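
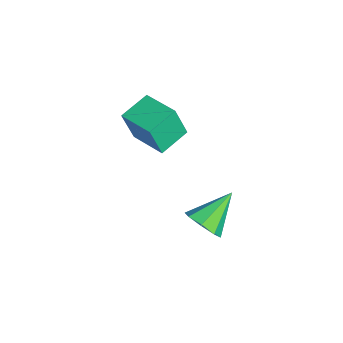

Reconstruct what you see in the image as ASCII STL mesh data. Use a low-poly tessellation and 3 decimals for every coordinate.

solid 
facet normal 0.529 -0.636 -0.561
outer loop
vertex 2.851 2.723 -0.96
vertex 1.981 2.253 -1.247
vertex 2.539 3.038 -1.611
endloop
endfacet
facet normal 0.474 0.860 0.189
outer loop
vertex 2.851 2.723 -0.96
vertex 2.539 3.038 -1.611
vertex 0.839 3.627 -0.033
endloop
endfacet
facet normal 0.529 -0.636 -0.562
outer loop
vertex 2.539 3.038 -1.611
vertex 1.981 2.253 -1.247
vertex 1.899 2.893 -2.049
endloop
endfacet
facet normal 0.016 0.942 -0.335
outer loop
vertex 2.539 3.038 -1.611
vertex 1.899 2.893 -2.049
vertex 0.839 3.627 -0.033
endloop
endfacet
facet normal 0.529 -0.636 -0.562
outer loop
vertex 1.899 2.893 -2.049
vertex 1.981 2.253 -1.247
vertex 1.308 2.373 -2.017
endloop
endfacet
facet normal -0.576 0.622 -0.530
outer loop
vertex 1.899 2.893 -2.049
vertex 1.308 2.373 -2.017
vertex 0.839 3.627 -0.033
endloop
endfacet
facet normal 0.528 -0.637 -0.561
outer loop
vertex 1.308 2.373 -2.017
vertex 1.981 2.253 -1.247
vertex 1.11 1.783 -1.533
endloop
endfacet
facet normal -0.955 0.089 -0.282
outer loop
vertex 1.308 2.373 -2.017
vertex 1.11 1.783 -1.533
vertex 0.839 3.627 -0.033
endloop
endfacet
facet normal 0.528 -0.636 -0.563
outer loop
vertex 1.11 1.783 -1.533
vertex 1.981 2.253 -1.247
vertex 1.423 1.467 -0.882
endloop
endfacet
facet normal -0.900 -0.347 0.264
outer loop
vertex 1.11 1.783 -1.533
vertex 1.423 1.467 -0.882
vertex 0.839 3.627 -0.033
endloop
endfacet
facet normal 0.529 -0.636 -0.561
outer loop
vertex 1.423 1.467 -0.882
vertex 1.981 2.253 -1.247
vertex 2.062 1.612 -0.444
endloop
endfacet
facet normal -0.442 -0.429 0.787
outer loop
vertex 1.423 1.467 -0.882
vertex 2.062 1.612 -0.444
vertex 0.839 3.627 -0.033
endloop
endfacet
facet normal 0.528 -0.637 -0.562
outer loop
vertex 2.062 1.612 -0.444
vertex 1.981 2.253 -1.247
vertex 2.654 2.132 -0.477
endloop
endfacet
facet normal 0.151 -0.109 0.983
outer loop
vertex 2.062 1.612 -0.444
vertex 2.654 2.132 -0.477
vertex 0.839 3.627 -0.033
endloop
endfacet
facet normal 0.529 -0.636 -0.562
outer loop
vertex 2.654 2.132 -0.477
vertex 1.981 2.253 -1.247
vertex 2.851 2.723 -0.96
endloop
endfacet
facet normal 0.529 0.424 0.735
outer loop
vertex 2.654 2.132 -0.477
vertex 2.851 2.723 -0.96
vertex 0.839 3.627 -0.033
endloop
endfacet
facet normal -0.760 -0.634 -0.146
outer loop
vertex -3.64 -1.306 1.336
vertex -4.74 -0.091 1.786
vertex -3.762 -0.735 -0.504
endloop
endfacet
facet normal 0.647 -0.715 -0.265
outer loop
vertex -2.22 0.551 -0.206
vertex -3.64 -1.306 1.336
vertex -3.762 -0.735 -0.504
endloop
endfacet
facet normal -0.760 -0.634 -0.146
outer loop
vertex -3.762 -0.735 -0.504
vertex -4.74 -0.091 1.786
vertex -4.862 0.48 -0.053
endloop
endfacet
facet normal -0.063 0.297 -0.953
outer loop
vertex -4.862 0.48 -0.053
vertex -2.22 0.551 -0.206
vertex -3.762 -0.735 -0.504
endloop
endfacet
facet normal 0.063 -0.296 0.953
outer loop
vertex -3.64 -1.306 1.336
vertex -3.198 1.195 2.084
vertex -4.74 -0.091 1.786
endloop
endfacet
facet normal 0.647 -0.715 -0.265
outer loop
vertex -2.098 -0.02 1.633
vertex -3.64 -1.306 1.336
vertex -2.22 0.551 -0.206
endloop
endfacet
facet normal 0.064 -0.296 0.953
outer loop
vertex -2.098 -0.02 1.633
vertex -3.198 1.195 2.084
vertex -3.64 -1.306 1.336
endloop
endfacet
facet normal -0.647 0.715 0.265
outer loop
vertex -4.74 -0.091 1.786
vertex -3.198 1.195 2.084
vertex -4.862 0.48 -0.053
endloop
endfacet
facet normal -0.063 0.296 -0.953
outer loop
vertex -3.32 1.766 0.244
vertex -2.22 0.551 -0.206
vertex -4.862 0.48 -0.053
endloop
endfacet
facet normal -0.647 0.715 0.265
outer loop
vertex -4.862 0.48 -0.053
vertex -3.198 1.195 2.084
vertex -3.32 1.766 0.244
endloop
endfacet
facet normal 0.760 0.634 0.146
outer loop
vertex -3.32 1.766 0.244
vertex -2.098 -0.02 1.633
vertex -2.22 0.551 -0.206
endloop
endfacet
facet normal 0.760 0.634 0.146
outer loop
vertex -3.198 1.195 2.084
vertex -2.098 -0.02 1.633
vertex -3.32 1.766 0.244
endloop
endfacet

endsolid


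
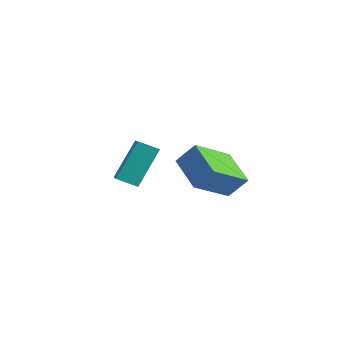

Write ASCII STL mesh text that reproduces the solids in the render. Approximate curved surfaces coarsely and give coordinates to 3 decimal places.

solid 
facet normal -0.774 0.495 -0.396
outer loop
vertex -1.935 -0.728 4.255
vertex -1.366 -0.145 3.872
vertex -1.847 -1.84 2.692
endloop
endfacet
facet normal -0.632 -0.648 0.425
outer loop
vertex -1.074 -2.335 3.088
vertex -1.935 -0.728 4.255
vertex -1.847 -1.84 2.692
endloop
endfacet
facet normal -0.774 0.495 -0.395
outer loop
vertex -1.847 -1.84 2.692
vertex -1.366 -0.145 3.872
vertex -1.279 -1.258 2.309
endloop
endfacet
facet normal 0.045 -0.580 -0.814
outer loop
vertex -1.279 -1.258 2.309
vertex -1.074 -2.335 3.088
vertex -1.847 -1.84 2.692
endloop
endfacet
facet normal -0.046 0.579 0.814
outer loop
vertex -1.935 -0.728 4.255
vertex -0.593 -0.64 4.268
vertex -1.366 -0.145 3.872
endloop
endfacet
facet normal -0.631 -0.648 0.426
outer loop
vertex -1.161 -1.222 4.651
vertex -1.935 -0.728 4.255
vertex -1.074 -2.335 3.088
endloop
endfacet
facet normal -0.046 0.580 0.813
outer loop
vertex -1.161 -1.222 4.651
vertex -0.593 -0.64 4.268
vertex -1.935 -0.728 4.255
endloop
endfacet
facet normal 0.632 0.647 -0.426
outer loop
vertex -1.366 -0.145 3.872
vertex -0.593 -0.64 4.268
vertex -1.279 -1.258 2.309
endloop
endfacet
facet normal 0.046 -0.580 -0.814
outer loop
vertex -0.505 -1.752 2.705
vertex -1.074 -2.335 3.088
vertex -1.279 -1.258 2.309
endloop
endfacet
facet normal 0.631 0.648 -0.426
outer loop
vertex -1.279 -1.258 2.309
vertex -0.593 -0.64 4.268
vertex -0.505 -1.752 2.705
endloop
endfacet
facet normal 0.774 -0.495 0.396
outer loop
vertex -0.505 -1.752 2.705
vertex -1.161 -1.222 4.651
vertex -1.074 -2.335 3.088
endloop
endfacet
facet normal 0.774 -0.495 0.396
outer loop
vertex -0.593 -0.64 4.268
vertex -1.161 -1.222 4.651
vertex -0.505 -1.752 2.705
endloop
endfacet
facet normal -0.452 -0.461 -0.763
outer loop
vertex -2.519 1.735 2.142
vertex -2.503 3.511 1.059
vertex -0.932 1.305 1.461
endloop
endfacet
facet normal -0.008 -0.854 0.521
outer loop
vertex -0.397 1.849 2.361
vertex -2.519 1.735 2.142
vertex -0.932 1.305 1.461
endloop
endfacet
facet normal -0.453 -0.462 -0.763
outer loop
vertex -0.932 1.305 1.461
vertex -2.503 3.511 1.059
vertex -0.915 3.08 0.377
endloop
endfacet
facet normal 0.891 -0.243 -0.383
outer loop
vertex -0.915 3.08 0.377
vertex -0.397 1.849 2.361
vertex -0.932 1.305 1.461
endloop
endfacet
facet normal -0.891 0.242 0.384
outer loop
vertex -2.519 1.735 2.142
vertex -1.968 4.055 1.959
vertex -2.503 3.511 1.059
endloop
endfacet
facet normal -0.008 -0.854 0.521
outer loop
vertex -1.985 2.28 3.043
vertex -2.519 1.735 2.142
vertex -0.397 1.849 2.361
endloop
endfacet
facet normal -0.892 0.242 0.382
outer loop
vertex -1.985 2.28 3.043
vertex -1.968 4.055 1.959
vertex -2.519 1.735 2.142
endloop
endfacet
facet normal 0.008 0.854 -0.521
outer loop
vertex -2.503 3.511 1.059
vertex -1.968 4.055 1.959
vertex -0.915 3.08 0.377
endloop
endfacet
facet normal 0.892 -0.241 -0.383
outer loop
vertex -0.381 3.625 1.278
vertex -0.397 1.849 2.361
vertex -0.915 3.08 0.377
endloop
endfacet
facet normal 0.008 0.854 -0.521
outer loop
vertex -0.915 3.08 0.377
vertex -1.968 4.055 1.959
vertex -0.381 3.625 1.278
endloop
endfacet
facet normal 0.453 0.461 0.763
outer loop
vertex -0.381 3.625 1.278
vertex -1.985 2.28 3.043
vertex -0.397 1.849 2.361
endloop
endfacet
facet normal 0.452 0.462 0.763
outer loop
vertex -1.968 4.055 1.959
vertex -1.985 2.28 3.043
vertex -0.381 3.625 1.278
endloop
endfacet

endsolid


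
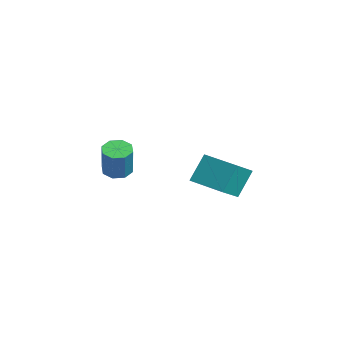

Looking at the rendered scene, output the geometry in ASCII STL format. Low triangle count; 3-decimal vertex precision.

solid 
facet normal -0.415 0.113 -0.903
outer loop
vertex 0.857 -3.641 -1.566
vertex 0.357 -3.289 -1.292
vertex 0.957 -3.138 -1.549
endloop
endfacet
facet normal 0.888 -0.162 -0.429
outer loop
vertex 0.857 -3.641 -1.566
vertex 0.957 -3.138 -1.549
vertex 1.522 -3.822 -0.122
endloop
endfacet
facet normal 0.888 -0.162 -0.430
outer loop
vertex 1.522 -3.822 -0.122
vertex 0.957 -3.138 -1.549
vertex 1.622 -3.32 -0.105
endloop
endfacet
facet normal 0.416 -0.113 0.902
outer loop
vertex 1.522 -3.822 -0.122
vertex 1.622 -3.32 -0.105
vertex 1.023 -3.471 0.152
endloop
endfacet
facet normal -0.415 0.114 -0.902
outer loop
vertex 0.957 -3.138 -1.549
vertex 0.357 -3.289 -1.292
vertex 0.706 -2.724 -1.381
endloop
endfacet
facet normal 0.766 0.578 -0.280
outer loop
vertex 0.957 -3.138 -1.549
vertex 0.706 -2.724 -1.381
vertex 1.622 -3.32 -0.105
endloop
endfacet
facet normal 0.767 0.577 -0.281
outer loop
vertex 1.622 -3.32 -0.105
vertex 0.706 -2.724 -1.381
vertex 1.371 -2.905 0.062
endloop
endfacet
facet normal 0.416 -0.112 0.903
outer loop
vertex 1.622 -3.32 -0.105
vertex 1.371 -2.905 0.062
vertex 1.023 -3.471 0.152
endloop
endfacet
facet normal -0.415 0.114 -0.903
outer loop
vertex 0.706 -2.724 -1.381
vertex 0.357 -3.289 -1.292
vertex 0.25 -2.641 -1.161
endloop
endfacet
facet normal 0.195 0.980 0.033
outer loop
vertex 0.706 -2.724 -1.381
vertex 0.25 -2.641 -1.161
vertex 1.371 -2.905 0.062
endloop
endfacet
facet normal 0.195 0.980 0.033
outer loop
vertex 1.371 -2.905 0.062
vertex 0.25 -2.641 -1.161
vertex 0.915 -2.822 0.283
endloop
endfacet
facet normal 0.417 -0.113 0.902
outer loop
vertex 1.371 -2.905 0.062
vertex 0.915 -2.822 0.283
vertex 1.023 -3.471 0.152
endloop
endfacet
facet normal -0.415 0.114 -0.902
outer loop
vertex 0.25 -2.641 -1.161
vertex 0.357 -3.289 -1.292
vertex -0.142 -2.938 -1.018
endloop
endfacet
facet normal -0.492 0.807 0.328
outer loop
vertex 0.25 -2.641 -1.161
vertex -0.142 -2.938 -1.018
vertex 0.915 -2.822 0.283
endloop
endfacet
facet normal -0.492 0.807 0.328
outer loop
vertex 0.915 -2.822 0.283
vertex -0.142 -2.938 -1.018
vertex 0.523 -3.119 0.426
endloop
endfacet
facet normal 0.415 -0.113 0.903
outer loop
vertex 0.915 -2.822 0.283
vertex 0.523 -3.119 0.426
vertex 1.023 -3.471 0.152
endloop
endfacet
facet normal -0.416 0.113 -0.902
outer loop
vertex -0.142 -2.938 -1.018
vertex 0.357 -3.289 -1.292
vertex -0.242 -3.44 -1.035
endloop
endfacet
facet normal -0.888 0.162 0.429
outer loop
vertex -0.142 -2.938 -1.018
vertex -0.242 -3.44 -1.035
vertex 0.523 -3.119 0.426
endloop
endfacet
facet normal -0.888 0.162 0.430
outer loop
vertex 0.523 -3.119 0.426
vertex -0.242 -3.44 -1.035
vertex 0.423 -3.622 0.409
endloop
endfacet
facet normal 0.415 -0.113 0.903
outer loop
vertex 0.523 -3.119 0.426
vertex 0.423 -3.622 0.409
vertex 1.023 -3.471 0.152
endloop
endfacet
facet normal -0.416 0.112 -0.903
outer loop
vertex -0.242 -3.44 -1.035
vertex 0.357 -3.289 -1.292
vertex 0.009 -3.855 -1.202
endloop
endfacet
facet normal -0.767 -0.577 0.281
outer loop
vertex -0.242 -3.44 -1.035
vertex 0.009 -3.855 -1.202
vertex 0.423 -3.622 0.409
endloop
endfacet
facet normal -0.766 -0.578 0.281
outer loop
vertex 0.423 -3.622 0.409
vertex 0.009 -3.855 -1.202
vertex 0.674 -4.036 0.241
endloop
endfacet
facet normal 0.415 -0.114 0.902
outer loop
vertex 0.423 -3.622 0.409
vertex 0.674 -4.036 0.241
vertex 1.023 -3.471 0.152
endloop
endfacet
facet normal -0.417 0.113 -0.902
outer loop
vertex 0.009 -3.855 -1.202
vertex 0.357 -3.289 -1.292
vertex 0.465 -3.938 -1.423
endloop
endfacet
facet normal -0.195 -0.980 -0.033
outer loop
vertex 0.009 -3.855 -1.202
vertex 0.465 -3.938 -1.423
vertex 0.674 -4.036 0.241
endloop
endfacet
facet normal -0.195 -0.980 -0.033
outer loop
vertex 0.674 -4.036 0.241
vertex 0.465 -3.938 -1.423
vertex 1.13 -4.119 0.021
endloop
endfacet
facet normal 0.415 -0.114 0.903
outer loop
vertex 0.674 -4.036 0.241
vertex 1.13 -4.119 0.021
vertex 1.023 -3.471 0.152
endloop
endfacet
facet normal -0.415 0.113 -0.903
outer loop
vertex 0.465 -3.938 -1.423
vertex 0.357 -3.289 -1.292
vertex 0.857 -3.641 -1.566
endloop
endfacet
facet normal 0.492 -0.807 -0.328
outer loop
vertex 0.465 -3.938 -1.423
vertex 0.857 -3.641 -1.566
vertex 1.13 -4.119 0.021
endloop
endfacet
facet normal 0.492 -0.807 -0.328
outer loop
vertex 1.13 -4.119 0.021
vertex 0.857 -3.641 -1.566
vertex 1.522 -3.822 -0.122
endloop
endfacet
facet normal 0.415 -0.114 0.902
outer loop
vertex 1.13 -4.119 0.021
vertex 1.522 -3.822 -0.122
vertex 1.023 -3.471 0.152
endloop
endfacet
facet normal -0.519 0.676 -0.523
outer loop
vertex -1.811 1.966 -2.327
vertex -0.344 2.936 -2.528
vertex -1.484 1.198 -3.645
endloop
endfacet
facet normal -0.829 -0.548 0.114
outer loop
vertex -0.736 0.224 -2.892
vertex -1.811 1.966 -2.327
vertex -1.484 1.198 -3.645
endloop
endfacet
facet normal -0.519 0.676 -0.523
outer loop
vertex -1.484 1.198 -3.645
vertex -0.344 2.936 -2.528
vertex -0.017 2.168 -3.846
endloop
endfacet
facet normal 0.210 -0.492 -0.845
outer loop
vertex -0.017 2.168 -3.846
vertex -0.736 0.224 -2.892
vertex -1.484 1.198 -3.645
endloop
endfacet
facet normal -0.210 0.492 0.845
outer loop
vertex -1.811 1.966 -2.327
vertex 0.404 1.962 -1.775
vertex -0.344 2.936 -2.528
endloop
endfacet
facet normal -0.829 -0.548 0.114
outer loop
vertex -1.063 0.992 -1.574
vertex -1.811 1.966 -2.327
vertex -0.736 0.224 -2.892
endloop
endfacet
facet normal -0.210 0.492 0.845
outer loop
vertex -1.063 0.992 -1.574
vertex 0.404 1.962 -1.775
vertex -1.811 1.966 -2.327
endloop
endfacet
facet normal 0.829 0.548 -0.114
outer loop
vertex -0.344 2.936 -2.528
vertex 0.404 1.962 -1.775
vertex -0.017 2.168 -3.846
endloop
endfacet
facet normal 0.210 -0.492 -0.845
outer loop
vertex 0.731 1.194 -3.093
vertex -0.736 0.224 -2.892
vertex -0.017 2.168 -3.846
endloop
endfacet
facet normal 0.829 0.548 -0.114
outer loop
vertex -0.017 2.168 -3.846
vertex 0.404 1.962 -1.775
vertex 0.731 1.194 -3.093
endloop
endfacet
facet normal 0.519 -0.676 0.523
outer loop
vertex 0.731 1.194 -3.093
vertex -1.063 0.992 -1.574
vertex -0.736 0.224 -2.892
endloop
endfacet
facet normal 0.519 -0.676 0.523
outer loop
vertex 0.404 1.962 -1.775
vertex -1.063 0.992 -1.574
vertex 0.731 1.194 -3.093
endloop
endfacet

endsolid


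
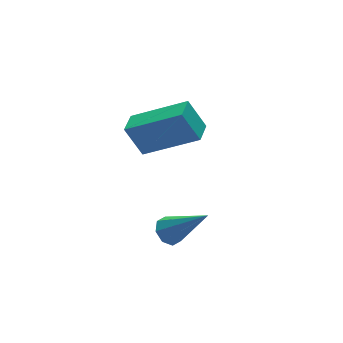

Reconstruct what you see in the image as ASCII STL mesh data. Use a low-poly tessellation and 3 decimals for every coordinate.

solid 
facet normal -0.307 0.408 0.859
outer loop
vertex 1.553 2.829 -1.158
vertex 2.118 3.431 -1.242
vertex 0.176 3.975 -2.195
endloop
endfacet
facet normal -0.680 -0.726 0.101
outer loop
vertex 0.542 3.489 -3.218
vertex 1.553 2.829 -1.158
vertex 0.176 3.975 -2.195
endloop
endfacet
facet normal -0.307 0.409 0.859
outer loop
vertex 0.176 3.975 -2.195
vertex 2.118 3.431 -1.242
vertex 0.741 4.577 -2.28
endloop
endfacet
facet normal -0.665 0.554 -0.501
outer loop
vertex 0.741 4.577 -2.28
vertex 0.542 3.489 -3.218
vertex 0.176 3.975 -2.195
endloop
endfacet
facet normal 0.665 -0.554 0.501
outer loop
vertex 1.553 2.829 -1.158
vertex 2.484 2.945 -2.265
vertex 2.118 3.431 -1.242
endloop
endfacet
facet normal -0.680 -0.726 0.101
outer loop
vertex 1.919 2.343 -2.18
vertex 1.553 2.829 -1.158
vertex 0.542 3.489 -3.218
endloop
endfacet
facet normal 0.665 -0.553 0.501
outer loop
vertex 1.919 2.343 -2.18
vertex 2.484 2.945 -2.265
vertex 1.553 2.829 -1.158
endloop
endfacet
facet normal 0.680 0.726 -0.101
outer loop
vertex 2.118 3.431 -1.242
vertex 2.484 2.945 -2.265
vertex 0.741 4.577 -2.28
endloop
endfacet
facet normal -0.665 0.554 -0.501
outer loop
vertex 1.107 4.091 -3.302
vertex 0.542 3.489 -3.218
vertex 0.741 4.577 -2.28
endloop
endfacet
facet normal 0.680 0.726 -0.101
outer loop
vertex 0.741 4.577 -2.28
vertex 2.484 2.945 -2.265
vertex 1.107 4.091 -3.302
endloop
endfacet
facet normal 0.308 -0.409 -0.859
outer loop
vertex 1.107 4.091 -3.302
vertex 1.919 2.343 -2.18
vertex 0.542 3.489 -3.218
endloop
endfacet
facet normal 0.307 -0.409 -0.859
outer loop
vertex 2.484 2.945 -2.265
vertex 1.919 2.343 -2.18
vertex 1.107 4.091 -3.302
endloop
endfacet
facet normal -0.409 0.552 -0.727
outer loop
vertex 0.009 0.225 -4.415
vertex -0.229 0.519 -4.058
vertex 0.229 0.537 -4.302
endloop
endfacet
facet normal 0.807 -0.418 -0.417
outer loop
vertex 0.009 0.225 -4.415
vertex 0.229 0.537 -4.302
vertex 0.509 -0.479 -2.742
endloop
endfacet
facet normal -0.409 0.551 -0.727
outer loop
vertex 0.229 0.537 -4.302
vertex -0.229 0.519 -4.058
vertex 0.181 0.838 -4.047
endloop
endfacet
facet normal 0.979 0.197 -0.048
outer loop
vertex 0.229 0.537 -4.302
vertex 0.181 0.838 -4.047
vertex 0.509 -0.479 -2.742
endloop
endfacet
facet normal -0.409 0.550 -0.728
outer loop
vertex 0.181 0.838 -4.047
vertex -0.229 0.519 -4.058
vertex -0.108 0.953 -3.798
endloop
endfacet
facet normal 0.641 0.615 0.460
outer loop
vertex 0.181 0.838 -4.047
vertex -0.108 0.953 -3.798
vertex 0.509 -0.479 -2.742
endloop
endfacet
facet normal -0.410 0.550 -0.728
outer loop
vertex -0.108 0.953 -3.798
vertex -0.229 0.519 -4.058
vertex -0.468 0.813 -3.701
endloop
endfacet
facet normal -0.012 0.590 0.807
outer loop
vertex -0.108 0.953 -3.798
vertex -0.468 0.813 -3.701
vertex 0.509 -0.479 -2.742
endloop
endfacet
facet normal -0.407 0.552 -0.727
outer loop
vertex -0.468 0.813 -3.701
vertex -0.229 0.519 -4.058
vertex -0.688 0.502 -3.814
endloop
endfacet
facet normal -0.597 0.135 0.791
outer loop
vertex -0.468 0.813 -3.701
vertex -0.688 0.502 -3.814
vertex 0.509 -0.479 -2.742
endloop
endfacet
facet normal -0.407 0.552 -0.728
outer loop
vertex -0.688 0.502 -3.814
vertex -0.229 0.519 -4.058
vertex -0.64 0.2 -4.07
endloop
endfacet
facet normal -0.770 -0.479 0.421
outer loop
vertex -0.688 0.502 -3.814
vertex -0.64 0.2 -4.07
vertex 0.509 -0.479 -2.742
endloop
endfacet
facet normal -0.407 0.552 -0.728
outer loop
vertex -0.64 0.2 -4.07
vertex -0.229 0.519 -4.058
vertex -0.351 0.086 -4.318
endloop
endfacet
facet normal -0.430 -0.899 -0.088
outer loop
vertex -0.64 0.2 -4.07
vertex -0.351 0.086 -4.318
vertex 0.509 -0.479 -2.742
endloop
endfacet
facet normal -0.409 0.552 -0.727
outer loop
vertex -0.351 0.086 -4.318
vertex -0.229 0.519 -4.058
vertex 0.009 0.225 -4.415
endloop
endfacet
facet normal 0.221 -0.874 -0.434
outer loop
vertex -0.351 0.086 -4.318
vertex 0.009 0.225 -4.415
vertex 0.509 -0.479 -2.742
endloop
endfacet

endsolid


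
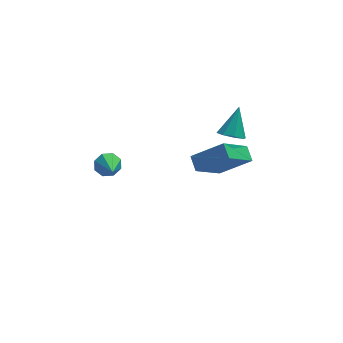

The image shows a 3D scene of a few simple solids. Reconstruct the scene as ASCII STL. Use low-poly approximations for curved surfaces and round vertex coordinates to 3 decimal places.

solid 
facet normal -0.788 0.154 -0.596
outer loop
vertex 1.476 0.533 -0.198
vertex 2.711 1.496 -1.582
vertex 1.619 -0.192 -0.575
endloop
endfacet
facet normal -0.591 -0.461 0.662
outer loop
vertex 3.069 -0.476 0.522
vertex 1.476 0.533 -0.198
vertex 1.619 -0.192 -0.575
endloop
endfacet
facet normal -0.788 0.154 -0.597
outer loop
vertex 1.619 -0.192 -0.575
vertex 2.711 1.496 -1.582
vertex 2.855 0.77 -1.959
endloop
endfacet
facet normal 0.172 -0.874 -0.454
outer loop
vertex 2.855 0.77 -1.959
vertex 3.069 -0.476 0.522
vertex 1.619 -0.192 -0.575
endloop
endfacet
facet normal -0.172 0.874 0.454
outer loop
vertex 1.476 0.533 -0.198
vertex 4.161 1.212 -0.485
vertex 2.711 1.496 -1.582
endloop
endfacet
facet normal -0.591 -0.461 0.662
outer loop
vertex 2.925 0.25 0.899
vertex 1.476 0.533 -0.198
vertex 3.069 -0.476 0.522
endloop
endfacet
facet normal -0.173 0.874 0.454
outer loop
vertex 2.925 0.25 0.899
vertex 4.161 1.212 -0.485
vertex 1.476 0.533 -0.198
endloop
endfacet
facet normal 0.591 0.461 -0.662
outer loop
vertex 2.711 1.496 -1.582
vertex 4.161 1.212 -0.485
vertex 2.855 0.77 -1.959
endloop
endfacet
facet normal 0.173 -0.874 -0.454
outer loop
vertex 4.304 0.487 -0.862
vertex 3.069 -0.476 0.522
vertex 2.855 0.77 -1.959
endloop
endfacet
facet normal 0.591 0.461 -0.662
outer loop
vertex 2.855 0.77 -1.959
vertex 4.161 1.212 -0.485
vertex 4.304 0.487 -0.862
endloop
endfacet
facet normal 0.788 -0.153 0.596
outer loop
vertex 4.304 0.487 -0.862
vertex 2.925 0.25 0.899
vertex 3.069 -0.476 0.522
endloop
endfacet
facet normal 0.788 -0.155 0.596
outer loop
vertex 4.161 1.212 -0.485
vertex 2.925 0.25 0.899
vertex 4.304 0.487 -0.862
endloop
endfacet
facet normal -0.309 -0.578 -0.755
outer loop
vertex 3.7 0.717 0.888
vertex 3.281 0.388 1.311
vertex 3.229 0.937 0.912
endloop
endfacet
facet normal 0.387 0.863 -0.324
outer loop
vertex 3.7 0.717 0.888
vertex 3.229 0.937 0.912
vertex 3.759 1.292 2.489
endloop
endfacet
facet normal -0.307 -0.578 -0.756
outer loop
vertex 3.229 0.937 0.912
vertex 3.281 0.388 1.311
vertex 2.788 0.835 1.169
endloop
endfacet
facet normal -0.288 0.950 -0.117
outer loop
vertex 3.229 0.937 0.912
vertex 2.788 0.835 1.169
vertex 3.759 1.292 2.489
endloop
endfacet
facet normal -0.307 -0.579 -0.756
outer loop
vertex 2.788 0.835 1.169
vertex 3.281 0.388 1.311
vertex 2.635 0.472 1.509
endloop
endfacet
facet normal -0.725 0.608 0.323
outer loop
vertex 2.788 0.835 1.169
vertex 2.635 0.472 1.509
vertex 3.759 1.292 2.489
endloop
endfacet
facet normal -0.307 -0.579 -0.755
outer loop
vertex 2.635 0.472 1.509
vertex 3.281 0.388 1.311
vertex 2.861 0.06 1.733
endloop
endfacet
facet normal -0.671 0.035 0.741
outer loop
vertex 2.635 0.472 1.509
vertex 2.861 0.06 1.733
vertex 3.759 1.292 2.489
endloop
endfacet
facet normal -0.307 -0.579 -0.755
outer loop
vertex 2.861 0.06 1.733
vertex 3.281 0.388 1.311
vertex 3.332 -0.16 1.71
endloop
endfacet
facet normal -0.158 -0.430 0.889
outer loop
vertex 2.861 0.06 1.733
vertex 3.332 -0.16 1.71
vertex 3.759 1.292 2.489
endloop
endfacet
facet normal -0.307 -0.579 -0.756
outer loop
vertex 3.332 -0.16 1.71
vertex 3.281 0.388 1.311
vertex 3.773 -0.058 1.453
endloop
endfacet
facet normal 0.517 -0.518 0.682
outer loop
vertex 3.332 -0.16 1.71
vertex 3.773 -0.058 1.453
vertex 3.759 1.292 2.489
endloop
endfacet
facet normal -0.306 -0.579 -0.756
outer loop
vertex 3.773 -0.058 1.453
vertex 3.281 0.388 1.311
vertex 3.926 0.305 1.113
endloop
endfacet
facet normal 0.954 -0.176 0.242
outer loop
vertex 3.773 -0.058 1.453
vertex 3.926 0.305 1.113
vertex 3.759 1.292 2.489
endloop
endfacet
facet normal -0.306 -0.580 -0.755
outer loop
vertex 3.926 0.305 1.113
vertex 3.281 0.388 1.311
vertex 3.7 0.717 0.888
endloop
endfacet
facet normal 0.900 0.398 -0.176
outer loop
vertex 3.926 0.305 1.113
vertex 3.7 0.717 0.888
vertex 3.759 1.292 2.489
endloop
endfacet
facet normal -0.076 0.852 -0.518
outer loop
vertex -2.29 -2.913 2.541
vertex -2.503 -2.624 3.047
vertex -1.942 -2.723 2.802
endloop
endfacet
facet normal 0.654 -0.636 -0.409
outer loop
vertex -2.29 -2.913 2.541
vertex -1.942 -2.723 2.802
vertex -2.397 -3.816 3.773
endloop
endfacet
facet normal -0.076 0.852 -0.518
outer loop
vertex -1.942 -2.723 2.802
vertex -2.503 -2.624 3.047
vertex -1.923 -2.475 3.207
endloop
endfacet
facet normal 0.951 -0.282 0.128
outer loop
vertex -1.942 -2.723 2.802
vertex -1.923 -2.475 3.207
vertex -2.397 -3.816 3.773
endloop
endfacet
facet normal -0.075 0.851 -0.520
outer loop
vertex -1.923 -2.475 3.207
vertex -2.503 -2.624 3.047
vertex -2.243 -2.314 3.517
endloop
endfacet
facet normal 0.707 0.048 0.705
outer loop
vertex -1.923 -2.475 3.207
vertex -2.243 -2.314 3.517
vertex -2.397 -3.816 3.773
endloop
endfacet
facet normal -0.076 0.851 -0.519
outer loop
vertex -2.243 -2.314 3.517
vertex -2.503 -2.624 3.047
vertex -2.716 -2.335 3.552
endloop
endfacet
facet normal 0.066 0.161 0.985
outer loop
vertex -2.243 -2.314 3.517
vertex -2.716 -2.335 3.552
vertex -2.397 -3.816 3.773
endloop
endfacet
facet normal -0.076 0.851 -0.519
outer loop
vertex -2.716 -2.335 3.552
vertex -2.503 -2.624 3.047
vertex -3.064 -2.525 3.291
endloop
endfacet
facet normal -0.597 -0.009 0.802
outer loop
vertex -2.716 -2.335 3.552
vertex -3.064 -2.525 3.291
vertex -2.397 -3.816 3.773
endloop
endfacet
facet normal -0.076 0.851 -0.519
outer loop
vertex -3.064 -2.525 3.291
vertex -2.503 -2.624 3.047
vertex -3.083 -2.773 2.887
endloop
endfacet
facet normal -0.893 -0.363 0.265
outer loop
vertex -3.064 -2.525 3.291
vertex -3.083 -2.773 2.887
vertex -2.397 -3.816 3.773
endloop
endfacet
facet normal -0.076 0.852 -0.518
outer loop
vertex -3.083 -2.773 2.887
vertex -2.503 -2.624 3.047
vertex -2.762 -2.933 2.577
endloop
endfacet
facet normal -0.649 -0.693 -0.314
outer loop
vertex -3.083 -2.773 2.887
vertex -2.762 -2.933 2.577
vertex -2.397 -3.816 3.773
endloop
endfacet
facet normal -0.076 0.852 -0.518
outer loop
vertex -2.762 -2.933 2.577
vertex -2.503 -2.624 3.047
vertex -2.29 -2.913 2.541
endloop
endfacet
facet normal -0.011 -0.806 -0.592
outer loop
vertex -2.762 -2.933 2.577
vertex -2.29 -2.913 2.541
vertex -2.397 -3.816 3.773
endloop
endfacet

endsolid


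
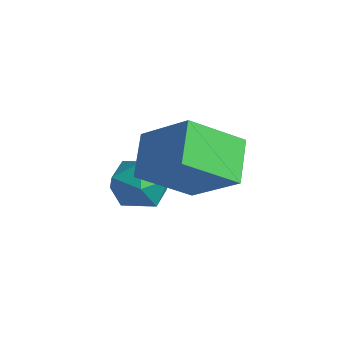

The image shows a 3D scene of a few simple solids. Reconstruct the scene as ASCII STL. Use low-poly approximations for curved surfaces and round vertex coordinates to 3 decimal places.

solid 
facet normal -0.503 -0.240 0.830
outer loop
vertex -3.88 2.724 -1.638
vertex -3.377 1.802 -1.6
vertex -2.973 2.641 -1.113
endloop
endfacet
facet normal -0.411 0.466 0.784
outer loop
vertex -3.88 2.724 -1.638
vertex -2.973 2.641 -1.113
vertex -3.158 3.485 -1.712
endloop
endfacet
facet normal -0.706 0.687 0.172
outer loop
vertex -3.88 2.724 -1.638
vertex -3.158 3.485 -1.712
vertex -3.676 3.167 -2.57
endloop
endfacet
facet normal -0.980 0.117 -0.159
outer loop
vertex -3.88 2.724 -1.638
vertex -3.676 3.167 -2.57
vertex -3.811 2.127 -2.501
endloop
endfacet
facet normal -0.855 -0.456 0.247
outer loop
vertex -3.88 2.724 -1.638
vertex -3.811 2.127 -2.501
vertex -3.377 1.802 -1.6
endloop
endfacet
facet normal 0.289 0.595 0.750
outer loop
vertex -3.158 3.485 -1.712
vertex -2.973 2.641 -1.113
vertex -2.209 3.033 -1.719
endloop
endfacet
facet normal 0.141 -0.547 0.825
outer loop
vertex -2.973 2.641 -1.113
vertex -3.377 1.802 -1.6
vertex -2.344 1.993 -1.65
endloop
endfacet
facet normal -0.428 -0.896 -0.117
outer loop
vertex -3.377 1.802 -1.6
vertex -3.811 2.127 -2.501
vertex -2.862 1.675 -2.508
endloop
endfacet
facet normal -0.631 0.030 -0.775
outer loop
vertex -3.811 2.127 -2.501
vertex -3.676 3.167 -2.57
vertex -3.047 2.519 -3.107
endloop
endfacet
facet normal -0.188 0.953 -0.240
outer loop
vertex -3.676 3.167 -2.57
vertex -3.158 3.485 -1.712
vertex -2.643 3.358 -2.62
endloop
endfacet
facet normal 0.980 -0.117 0.159
outer loop
vertex -2.14 2.436 -2.582
vertex -2.209 3.033 -1.719
vertex -2.344 1.993 -1.65
endloop
endfacet
facet normal 0.706 -0.687 -0.172
outer loop
vertex -2.14 2.436 -2.582
vertex -2.344 1.993 -1.65
vertex -2.862 1.675 -2.508
endloop
endfacet
facet normal 0.411 -0.466 -0.784
outer loop
vertex -2.14 2.436 -2.582
vertex -2.862 1.675 -2.508
vertex -3.047 2.519 -3.107
endloop
endfacet
facet normal 0.503 0.240 -0.830
outer loop
vertex -2.14 2.436 -2.582
vertex -3.047 2.519 -3.107
vertex -2.643 3.358 -2.62
endloop
endfacet
facet normal 0.855 0.456 -0.247
outer loop
vertex -2.14 2.436 -2.582
vertex -2.643 3.358 -2.62
vertex -2.209 3.033 -1.719
endloop
endfacet
facet normal 0.631 -0.030 0.775
outer loop
vertex -2.344 1.993 -1.65
vertex -2.209 3.033 -1.719
vertex -2.973 2.641 -1.113
endloop
endfacet
facet normal 0.188 -0.953 0.240
outer loop
vertex -2.862 1.675 -2.508
vertex -2.344 1.993 -1.65
vertex -3.377 1.802 -1.6
endloop
endfacet
facet normal -0.289 -0.595 -0.750
outer loop
vertex -3.047 2.519 -3.107
vertex -2.862 1.675 -2.508
vertex -3.811 2.127 -2.501
endloop
endfacet
facet normal -0.141 0.547 -0.825
outer loop
vertex -2.643 3.358 -2.62
vertex -3.047 2.519 -3.107
vertex -3.676 3.167 -2.57
endloop
endfacet
facet normal 0.428 0.896 0.117
outer loop
vertex -2.209 3.033 -1.719
vertex -2.643 3.358 -2.62
vertex -3.158 3.485 -1.712
endloop
endfacet
facet normal -0.522 0.687 0.506
outer loop
vertex -1.068 2.666 1.76
vertex -0.26 4.216 0.491
vertex -2.74 2.41 0.385
endloop
endfacet
facet normal -0.374 -0.717 0.588
outer loop
vertex -1.9 1.304 -0.431
vertex -1.068 2.666 1.76
vertex -2.74 2.41 0.385
endloop
endfacet
facet normal -0.522 0.687 0.506
outer loop
vertex -2.74 2.41 0.385
vertex -0.26 4.216 0.491
vertex -1.932 3.96 -0.885
endloop
endfacet
facet normal -0.767 -0.117 -0.631
outer loop
vertex -1.932 3.96 -0.885
vertex -1.9 1.304 -0.431
vertex -2.74 2.41 0.385
endloop
endfacet
facet normal 0.767 0.117 0.631
outer loop
vertex -1.068 2.666 1.76
vertex 0.58 3.11 -0.325
vertex -0.26 4.216 0.491
endloop
endfacet
facet normal -0.374 -0.717 0.588
outer loop
vertex -0.228 1.56 0.945
vertex -1.068 2.666 1.76
vertex -1.9 1.304 -0.431
endloop
endfacet
facet normal 0.767 0.117 0.631
outer loop
vertex -0.228 1.56 0.945
vertex 0.58 3.11 -0.325
vertex -1.068 2.666 1.76
endloop
endfacet
facet normal 0.374 0.718 -0.588
outer loop
vertex -0.26 4.216 0.491
vertex 0.58 3.11 -0.325
vertex -1.932 3.96 -0.885
endloop
endfacet
facet normal -0.767 -0.117 -0.631
outer loop
vertex -1.092 2.854 -1.7
vertex -1.9 1.304 -0.431
vertex -1.932 3.96 -0.885
endloop
endfacet
facet normal 0.374 0.717 -0.588
outer loop
vertex -1.932 3.96 -0.885
vertex 0.58 3.11 -0.325
vertex -1.092 2.854 -1.7
endloop
endfacet
facet normal 0.522 -0.687 -0.506
outer loop
vertex -1.092 2.854 -1.7
vertex -0.228 1.56 0.945
vertex -1.9 1.304 -0.431
endloop
endfacet
facet normal 0.522 -0.687 -0.506
outer loop
vertex 0.58 3.11 -0.325
vertex -0.228 1.56 0.945
vertex -1.092 2.854 -1.7
endloop
endfacet

endsolid


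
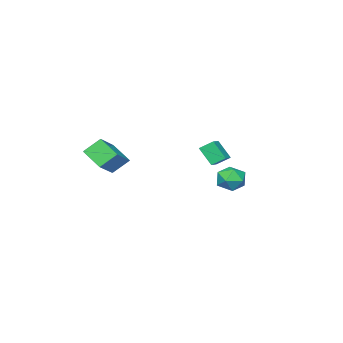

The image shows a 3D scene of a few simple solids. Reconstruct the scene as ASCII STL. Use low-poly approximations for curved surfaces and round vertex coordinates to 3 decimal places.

solid 
facet normal -0.496 0.663 0.561
outer loop
vertex -0.683 3.281 2.803
vertex 0.08 3.647 3.045
vertex -0.742 4.01 1.89
endloop
endfacet
facet normal -0.867 -0.415 -0.276
outer loop
vertex -0.34 3.473 1.435
vertex -0.683 3.281 2.803
vertex -0.742 4.01 1.89
endloop
endfacet
facet normal -0.496 0.663 0.561
outer loop
vertex -0.742 4.01 1.89
vertex 0.08 3.647 3.045
vertex 0.021 4.376 2.132
endloop
endfacet
facet normal -0.051 0.623 -0.781
outer loop
vertex 0.021 4.376 2.132
vertex -0.34 3.473 1.435
vertex -0.742 4.01 1.89
endloop
endfacet
facet normal 0.051 -0.623 0.781
outer loop
vertex -0.683 3.281 2.803
vertex 0.482 3.11 2.59
vertex 0.08 3.647 3.045
endloop
endfacet
facet normal -0.867 -0.415 -0.276
outer loop
vertex -0.281 2.744 2.348
vertex -0.683 3.281 2.803
vertex -0.34 3.473 1.435
endloop
endfacet
facet normal 0.051 -0.623 0.781
outer loop
vertex -0.281 2.744 2.348
vertex 0.482 3.11 2.59
vertex -0.683 3.281 2.803
endloop
endfacet
facet normal 0.867 0.415 0.276
outer loop
vertex 0.08 3.647 3.045
vertex 0.482 3.11 2.59
vertex 0.021 4.376 2.132
endloop
endfacet
facet normal -0.051 0.623 -0.781
outer loop
vertex 0.423 3.839 1.677
vertex -0.34 3.473 1.435
vertex 0.021 4.376 2.132
endloop
endfacet
facet normal 0.867 0.415 0.276
outer loop
vertex 0.021 4.376 2.132
vertex 0.482 3.11 2.59
vertex 0.423 3.839 1.677
endloop
endfacet
facet normal 0.496 -0.663 -0.561
outer loop
vertex 0.423 3.839 1.677
vertex -0.281 2.744 2.348
vertex -0.34 3.473 1.435
endloop
endfacet
facet normal 0.496 -0.663 -0.561
outer loop
vertex 0.482 3.11 2.59
vertex -0.281 2.744 2.348
vertex 0.423 3.839 1.677
endloop
endfacet
facet normal -0.596 0.445 0.669
outer loop
vertex 2.402 -0.618 2.398
vertex 3.743 -0.104 3.25
vertex 2.43 0.501 1.679
endloop
endfacet
facet normal -0.803 -0.308 -0.511
outer loop
vertex 3.097 0.004 0.93
vertex 2.402 -0.618 2.398
vertex 2.43 0.501 1.679
endloop
endfacet
facet normal -0.596 0.444 0.669
outer loop
vertex 2.43 0.501 1.679
vertex 3.743 -0.104 3.25
vertex 3.771 1.015 2.532
endloop
endfacet
facet normal 0.021 0.842 -0.540
outer loop
vertex 3.771 1.015 2.532
vertex 3.097 0.004 0.93
vertex 2.43 0.501 1.679
endloop
endfacet
facet normal -0.021 -0.841 0.540
outer loop
vertex 2.402 -0.618 2.398
vertex 4.41 -0.601 2.501
vertex 3.743 -0.104 3.25
endloop
endfacet
facet normal -0.803 -0.307 -0.510
outer loop
vertex 3.069 -1.115 1.648
vertex 2.402 -0.618 2.398
vertex 3.097 0.004 0.93
endloop
endfacet
facet normal -0.021 -0.842 0.540
outer loop
vertex 3.069 -1.115 1.648
vertex 4.41 -0.601 2.501
vertex 2.402 -0.618 2.398
endloop
endfacet
facet normal 0.803 0.308 0.511
outer loop
vertex 3.743 -0.104 3.25
vertex 4.41 -0.601 2.501
vertex 3.771 1.015 2.532
endloop
endfacet
facet normal 0.020 0.842 -0.540
outer loop
vertex 4.438 0.518 1.782
vertex 3.097 0.004 0.93
vertex 3.771 1.015 2.532
endloop
endfacet
facet normal 0.803 0.308 0.510
outer loop
vertex 3.771 1.015 2.532
vertex 4.41 -0.601 2.501
vertex 4.438 0.518 1.782
endloop
endfacet
facet normal 0.596 -0.444 -0.669
outer loop
vertex 4.438 0.518 1.782
vertex 3.069 -1.115 1.648
vertex 3.097 0.004 0.93
endloop
endfacet
facet normal 0.596 -0.445 -0.669
outer loop
vertex 4.41 -0.601 2.501
vertex 3.069 -1.115 1.648
vertex 4.438 0.518 1.782
endloop
endfacet
facet normal -0.420 0.141 0.896
outer loop
vertex -3.397 2.642 -0.1
vertex -3.121 1.876 0.15
vertex -2.634 2.564 0.27
endloop
endfacet
facet normal -0.218 0.762 0.610
outer loop
vertex -3.397 2.642 -0.1
vertex -2.634 2.564 0.27
vertex -2.73 3.076 -0.404
endloop
endfacet
facet normal -0.551 0.834 -0.018
outer loop
vertex -3.397 2.642 -0.1
vertex -2.73 3.076 -0.404
vertex -3.277 2.703 -0.941
endloop
endfacet
facet normal -0.959 0.257 -0.118
outer loop
vertex -3.397 2.642 -0.1
vertex -3.277 2.703 -0.941
vertex -3.518 1.962 -0.598
endloop
endfacet
facet normal -0.878 -0.171 0.447
outer loop
vertex -3.397 2.642 -0.1
vertex -3.518 1.962 -0.598
vertex -3.121 1.876 0.15
endloop
endfacet
facet normal 0.484 0.729 0.485
outer loop
vertex -2.73 3.076 -0.404
vertex -2.634 2.564 0.27
vertex -2.042 2.578 -0.342
endloop
endfacet
facet normal 0.156 -0.276 0.949
outer loop
vertex -2.634 2.564 0.27
vertex -3.121 1.876 0.15
vertex -2.283 1.837 0.001
endloop
endfacet
facet normal -0.585 -0.781 0.221
outer loop
vertex -3.121 1.876 0.15
vertex -3.518 1.962 -0.598
vertex -2.83 1.464 -0.536
endloop
endfacet
facet normal -0.715 -0.089 -0.694
outer loop
vertex -3.518 1.962 -0.598
vertex -3.277 2.703 -0.941
vertex -2.926 1.976 -1.21
endloop
endfacet
facet normal -0.055 0.845 -0.531
outer loop
vertex -3.277 2.703 -0.941
vertex -2.73 3.076 -0.404
vertex -2.439 2.664 -1.09
endloop
endfacet
facet normal 0.959 -0.257 0.118
outer loop
vertex -2.163 1.898 -0.84
vertex -2.042 2.578 -0.342
vertex -2.283 1.837 0.001
endloop
endfacet
facet normal 0.551 -0.834 0.018
outer loop
vertex -2.163 1.898 -0.84
vertex -2.283 1.837 0.001
vertex -2.83 1.464 -0.536
endloop
endfacet
facet normal 0.218 -0.762 -0.610
outer loop
vertex -2.163 1.898 -0.84
vertex -2.83 1.464 -0.536
vertex -2.926 1.976 -1.21
endloop
endfacet
facet normal 0.420 -0.141 -0.896
outer loop
vertex -2.163 1.898 -0.84
vertex -2.926 1.976 -1.21
vertex -2.439 2.664 -1.09
endloop
endfacet
facet normal 0.878 0.171 -0.447
outer loop
vertex -2.163 1.898 -0.84
vertex -2.439 2.664 -1.09
vertex -2.042 2.578 -0.342
endloop
endfacet
facet normal 0.715 0.089 0.694
outer loop
vertex -2.283 1.837 0.001
vertex -2.042 2.578 -0.342
vertex -2.634 2.564 0.27
endloop
endfacet
facet normal 0.055 -0.845 0.531
outer loop
vertex -2.83 1.464 -0.536
vertex -2.283 1.837 0.001
vertex -3.121 1.876 0.15
endloop
endfacet
facet normal -0.484 -0.729 -0.485
outer loop
vertex -2.926 1.976 -1.21
vertex -2.83 1.464 -0.536
vertex -3.518 1.962 -0.598
endloop
endfacet
facet normal -0.156 0.276 -0.949
outer loop
vertex -2.439 2.664 -1.09
vertex -2.926 1.976 -1.21
vertex -3.277 2.703 -0.941
endloop
endfacet
facet normal 0.585 0.781 -0.221
outer loop
vertex -2.042 2.578 -0.342
vertex -2.439 2.664 -1.09
vertex -2.73 3.076 -0.404
endloop
endfacet

endsolid


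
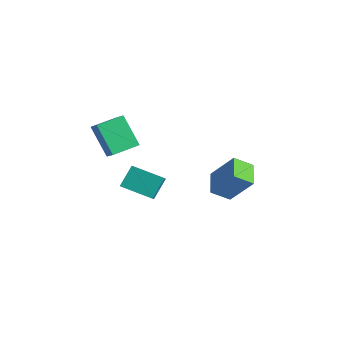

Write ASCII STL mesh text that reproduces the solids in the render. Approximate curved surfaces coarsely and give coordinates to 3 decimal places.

solid 
facet normal -0.422 -0.720 0.551
outer loop
vertex 3.326 -1.754 -0.628
vertex 2.345 -0.862 -0.213
vertex 2.246 -2.254 -2.109
endloop
endfacet
facet normal 0.707 -0.641 -0.299
outer loop
vertex 2.735 -1.418 -2.747
vertex 3.326 -1.754 -0.628
vertex 2.246 -2.254 -2.109
endloop
endfacet
facet normal -0.422 -0.720 0.551
outer loop
vertex 2.246 -2.254 -2.109
vertex 2.345 -0.862 -0.213
vertex 1.264 -1.361 -1.694
endloop
endfacet
facet normal -0.568 -0.263 -0.780
outer loop
vertex 1.264 -1.361 -1.694
vertex 2.735 -1.418 -2.747
vertex 2.246 -2.254 -2.109
endloop
endfacet
facet normal 0.569 0.262 0.780
outer loop
vertex 3.326 -1.754 -0.628
vertex 2.834 -0.026 -0.851
vertex 2.345 -0.862 -0.213
endloop
endfacet
facet normal 0.706 -0.642 -0.299
outer loop
vertex 3.816 -0.919 -1.266
vertex 3.326 -1.754 -0.628
vertex 2.735 -1.418 -2.747
endloop
endfacet
facet normal 0.568 0.262 0.780
outer loop
vertex 3.816 -0.919 -1.266
vertex 2.834 -0.026 -0.851
vertex 3.326 -1.754 -0.628
endloop
endfacet
facet normal -0.706 0.642 0.299
outer loop
vertex 2.345 -0.862 -0.213
vertex 2.834 -0.026 -0.851
vertex 1.264 -1.361 -1.694
endloop
endfacet
facet normal -0.568 -0.262 -0.780
outer loop
vertex 1.754 -0.526 -2.332
vertex 2.735 -1.418 -2.747
vertex 1.264 -1.361 -1.694
endloop
endfacet
facet normal -0.706 0.642 0.298
outer loop
vertex 1.264 -1.361 -1.694
vertex 2.834 -0.026 -0.851
vertex 1.754 -0.526 -2.332
endloop
endfacet
facet normal 0.422 0.720 -0.551
outer loop
vertex 1.754 -0.526 -2.332
vertex 3.816 -0.919 -1.266
vertex 2.735 -1.418 -2.747
endloop
endfacet
facet normal 0.422 0.720 -0.551
outer loop
vertex 2.834 -0.026 -0.851
vertex 3.816 -0.919 -1.266
vertex 1.754 -0.526 -2.332
endloop
endfacet
facet normal -0.610 -0.007 0.793
outer loop
vertex -3.658 -4.418 0.692
vertex -3.445 -2.914 0.87
vertex -4.337 -4.261 0.171
endloop
endfacet
facet normal -0.138 -0.984 -0.116
outer loop
vertex -3.135 -4.246 -1.39
vertex -3.658 -4.418 0.692
vertex -4.337 -4.261 0.171
endloop
endfacet
facet normal -0.610 -0.007 0.792
outer loop
vertex -4.337 -4.261 0.171
vertex -3.445 -2.914 0.87
vertex -4.123 -2.756 0.349
endloop
endfacet
facet normal -0.780 0.182 -0.599
outer loop
vertex -4.123 -2.756 0.349
vertex -3.135 -4.246 -1.39
vertex -4.337 -4.261 0.171
endloop
endfacet
facet normal 0.780 -0.181 0.599
outer loop
vertex -3.658 -4.418 0.692
vertex -2.243 -2.899 -0.691
vertex -3.445 -2.914 0.87
endloop
endfacet
facet normal -0.140 -0.983 -0.116
outer loop
vertex -2.457 -4.404 -0.869
vertex -3.658 -4.418 0.692
vertex -3.135 -4.246 -1.39
endloop
endfacet
facet normal 0.780 -0.182 0.599
outer loop
vertex -2.457 -4.404 -0.869
vertex -2.243 -2.899 -0.691
vertex -3.658 -4.418 0.692
endloop
endfacet
facet normal 0.139 0.983 0.117
outer loop
vertex -3.445 -2.914 0.87
vertex -2.243 -2.899 -0.691
vertex -4.123 -2.756 0.349
endloop
endfacet
facet normal -0.780 0.181 -0.599
outer loop
vertex -2.922 -2.742 -1.212
vertex -3.135 -4.246 -1.39
vertex -4.123 -2.756 0.349
endloop
endfacet
facet normal 0.139 0.984 0.116
outer loop
vertex -4.123 -2.756 0.349
vertex -2.243 -2.899 -0.691
vertex -2.922 -2.742 -1.212
endloop
endfacet
facet normal 0.610 0.007 -0.792
outer loop
vertex -2.922 -2.742 -1.212
vertex -2.457 -4.404 -0.869
vertex -3.135 -4.246 -1.39
endloop
endfacet
facet normal 0.610 0.007 -0.793
outer loop
vertex -2.243 -2.899 -0.691
vertex -2.457 -4.404 -0.869
vertex -2.922 -2.742 -1.212
endloop
endfacet
facet normal -0.571 0.568 -0.593
outer loop
vertex -2.661 -2.946 -2.464
vertex -1.229 -2.085 -3.018
vertex -2.51 -3.839 -3.466
endloop
endfacet
facet normal -0.813 -0.490 0.314
outer loop
vertex -1.871 -4.475 -2.802
vertex -2.661 -2.946 -2.464
vertex -2.51 -3.839 -3.466
endloop
endfacet
facet normal -0.571 0.568 -0.592
outer loop
vertex -2.51 -3.839 -3.466
vertex -1.229 -2.085 -3.018
vertex -1.079 -2.977 -4.019
endloop
endfacet
facet normal 0.112 -0.662 -0.741
outer loop
vertex -1.079 -2.977 -4.019
vertex -1.871 -4.475 -2.802
vertex -2.51 -3.839 -3.466
endloop
endfacet
facet normal -0.111 0.662 0.741
outer loop
vertex -2.661 -2.946 -2.464
vertex -0.59 -2.721 -2.354
vertex -1.229 -2.085 -3.018
endloop
endfacet
facet normal -0.813 -0.490 0.315
outer loop
vertex -2.021 -3.583 -1.801
vertex -2.661 -2.946 -2.464
vertex -1.871 -4.475 -2.802
endloop
endfacet
facet normal -0.111 0.661 0.742
outer loop
vertex -2.021 -3.583 -1.801
vertex -0.59 -2.721 -2.354
vertex -2.661 -2.946 -2.464
endloop
endfacet
facet normal 0.814 0.489 -0.314
outer loop
vertex -1.229 -2.085 -3.018
vertex -0.59 -2.721 -2.354
vertex -1.079 -2.977 -4.019
endloop
endfacet
facet normal 0.111 -0.661 -0.742
outer loop
vertex -0.439 -3.614 -3.356
vertex -1.871 -4.475 -2.802
vertex -1.079 -2.977 -4.019
endloop
endfacet
facet normal 0.813 0.490 -0.314
outer loop
vertex -1.079 -2.977 -4.019
vertex -0.59 -2.721 -2.354
vertex -0.439 -3.614 -3.356
endloop
endfacet
facet normal 0.571 -0.569 0.592
outer loop
vertex -0.439 -3.614 -3.356
vertex -2.021 -3.583 -1.801
vertex -1.871 -4.475 -2.802
endloop
endfacet
facet normal 0.571 -0.568 0.592
outer loop
vertex -0.59 -2.721 -2.354
vertex -2.021 -3.583 -1.801
vertex -0.439 -3.614 -3.356
endloop
endfacet

endsolid


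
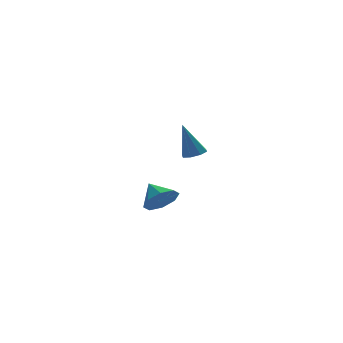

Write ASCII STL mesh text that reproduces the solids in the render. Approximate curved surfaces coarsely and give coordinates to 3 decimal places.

solid 
facet normal 0.168 -0.830 -0.532
outer loop
vertex 0.508 -3.584 -2.449
vertex -0.382 -3.571 -2.751
vertex 0.429 -3.21 -3.058
endloop
endfacet
facet normal 0.716 0.632 0.295
outer loop
vertex 0.508 -3.584 -2.449
vertex 0.429 -3.21 -3.058
vertex -0.598 -2.509 -2.069
endloop
endfacet
facet normal 0.168 -0.830 -0.532
outer loop
vertex 0.429 -3.21 -3.058
vertex -0.382 -3.571 -2.751
vertex -0.125 -3.047 -3.487
endloop
endfacet
facet normal 0.415 0.888 -0.198
outer loop
vertex 0.429 -3.21 -3.058
vertex -0.125 -3.047 -3.487
vertex -0.598 -2.509 -2.069
endloop
endfacet
facet normal 0.168 -0.830 -0.532
outer loop
vertex -0.125 -3.047 -3.487
vertex -0.382 -3.571 -2.751
vertex -0.83 -3.191 -3.485
endloop
endfacet
facet normal -0.184 0.897 -0.402
outer loop
vertex -0.125 -3.047 -3.487
vertex -0.83 -3.191 -3.485
vertex -0.598 -2.509 -2.069
endloop
endfacet
facet normal 0.168 -0.830 -0.532
outer loop
vertex -0.83 -3.191 -3.485
vertex -0.382 -3.571 -2.751
vertex -1.273 -3.558 -3.053
endloop
endfacet
facet normal -0.731 0.653 -0.195
outer loop
vertex -0.83 -3.191 -3.485
vertex -1.273 -3.558 -3.053
vertex -0.598 -2.509 -2.069
endloop
endfacet
facet normal 0.168 -0.831 -0.531
outer loop
vertex -1.273 -3.558 -3.053
vertex -0.382 -3.571 -2.751
vertex -1.194 -3.932 -2.443
endloop
endfacet
facet normal -0.905 0.300 0.301
outer loop
vertex -1.273 -3.558 -3.053
vertex -1.194 -3.932 -2.443
vertex -0.598 -2.509 -2.069
endloop
endfacet
facet normal 0.167 -0.830 -0.533
outer loop
vertex -1.194 -3.932 -2.443
vertex -0.382 -3.571 -2.751
vertex -0.64 -4.096 -2.014
endloop
endfacet
facet normal -0.604 0.044 0.796
outer loop
vertex -1.194 -3.932 -2.443
vertex -0.64 -4.096 -2.014
vertex -0.598 -2.509 -2.069
endloop
endfacet
facet normal 0.169 -0.830 -0.532
outer loop
vertex -0.64 -4.096 -2.014
vertex -0.382 -3.571 -2.751
vertex 0.065 -3.951 -2.016
endloop
endfacet
facet normal -0.004 0.035 0.999
outer loop
vertex -0.64 -4.096 -2.014
vertex 0.065 -3.951 -2.016
vertex -0.598 -2.509 -2.069
endloop
endfacet
facet normal 0.168 -0.830 -0.532
outer loop
vertex 0.065 -3.951 -2.016
vertex -0.382 -3.571 -2.751
vertex 0.508 -3.584 -2.449
endloop
endfacet
facet normal 0.543 0.279 0.792
outer loop
vertex 0.065 -3.951 -2.016
vertex 0.508 -3.584 -2.449
vertex -0.598 -2.509 -2.069
endloop
endfacet
facet normal 0.242 -0.215 -0.946
outer loop
vertex 4.58 3.879 -3.161
vertex 4.146 3.342 -3.15
vertex 4.093 4.01 -3.315
endloop
endfacet
facet normal 0.212 0.965 0.152
outer loop
vertex 4.58 3.879 -3.161
vertex 4.093 4.01 -3.315
vertex 3.654 3.778 -1.23
endloop
endfacet
facet normal 0.242 -0.215 -0.946
outer loop
vertex 4.093 4.01 -3.315
vertex 4.146 3.342 -3.15
vertex 3.636 3.751 -3.373
endloop
endfacet
facet normal -0.492 0.870 -0.007
outer loop
vertex 4.093 4.01 -3.315
vertex 3.636 3.751 -3.373
vertex 3.654 3.778 -1.23
endloop
endfacet
facet normal 0.243 -0.213 -0.946
outer loop
vertex 3.636 3.751 -3.373
vertex 4.146 3.342 -3.15
vertex 3.478 3.252 -3.301
endloop
endfacet
facet normal -0.953 0.302 0.004
outer loop
vertex 3.636 3.751 -3.373
vertex 3.478 3.252 -3.301
vertex 3.654 3.778 -1.23
endloop
endfacet
facet normal 0.243 -0.214 -0.946
outer loop
vertex 3.478 3.252 -3.301
vertex 4.146 3.342 -3.15
vertex 3.712 2.806 -3.14
endloop
endfacet
facet normal -0.896 -0.406 0.179
outer loop
vertex 3.478 3.252 -3.301
vertex 3.712 2.806 -3.14
vertex 3.654 3.778 -1.23
endloop
endfacet
facet normal 0.242 -0.214 -0.947
outer loop
vertex 3.712 2.806 -3.14
vertex 4.146 3.342 -3.15
vertex 4.199 2.675 -2.986
endloop
endfacet
facet normal -0.356 -0.837 0.415
outer loop
vertex 3.712 2.806 -3.14
vertex 4.199 2.675 -2.986
vertex 3.654 3.778 -1.23
endloop
endfacet
facet normal 0.242 -0.214 -0.947
outer loop
vertex 4.199 2.675 -2.986
vertex 4.146 3.342 -3.15
vertex 4.655 2.934 -2.928
endloop
endfacet
facet normal 0.348 -0.741 0.574
outer loop
vertex 4.199 2.675 -2.986
vertex 4.655 2.934 -2.928
vertex 3.654 3.778 -1.23
endloop
endfacet
facet normal 0.242 -0.213 -0.947
outer loop
vertex 4.655 2.934 -2.928
vertex 4.146 3.342 -3.15
vertex 4.813 3.433 -3.0
endloop
endfacet
facet normal 0.808 -0.175 0.563
outer loop
vertex 4.655 2.934 -2.928
vertex 4.813 3.433 -3.0
vertex 3.654 3.778 -1.23
endloop
endfacet
facet normal 0.242 -0.215 -0.946
outer loop
vertex 4.813 3.433 -3.0
vertex 4.146 3.342 -3.15
vertex 4.58 3.879 -3.161
endloop
endfacet
facet normal 0.752 0.533 0.388
outer loop
vertex 4.813 3.433 -3.0
vertex 4.58 3.879 -3.161
vertex 3.654 3.778 -1.23
endloop
endfacet

endsolid


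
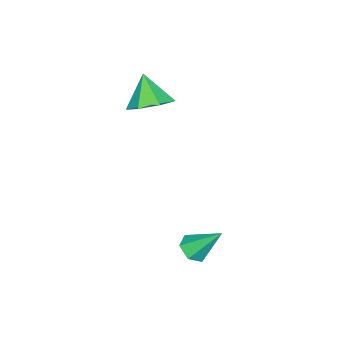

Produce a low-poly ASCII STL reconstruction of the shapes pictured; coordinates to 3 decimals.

solid 
facet normal 0.149 -0.639 -0.755
outer loop
vertex 1.26 1.137 -2.154
vertex 0.783 1.488 -2.545
vertex 1.468 1.675 -2.568
endloop
endfacet
facet normal 0.845 0.080 0.529
outer loop
vertex 1.26 1.137 -2.154
vertex 1.468 1.675 -2.568
vertex 0.517 2.632 -1.195
endloop
endfacet
facet normal 0.149 -0.639 -0.754
outer loop
vertex 1.468 1.675 -2.568
vertex 0.783 1.488 -2.545
vertex 0.991 2.026 -2.96
endloop
endfacet
facet normal 0.638 0.765 -0.091
outer loop
vertex 1.468 1.675 -2.568
vertex 0.991 2.026 -2.96
vertex 0.517 2.632 -1.195
endloop
endfacet
facet normal 0.149 -0.639 -0.754
outer loop
vertex 0.991 2.026 -2.96
vertex 0.783 1.488 -2.545
vertex 0.306 1.839 -2.937
endloop
endfacet
facet normal -0.256 0.891 -0.375
outer loop
vertex 0.991 2.026 -2.96
vertex 0.306 1.839 -2.937
vertex 0.517 2.632 -1.195
endloop
endfacet
facet normal 0.149 -0.639 -0.754
outer loop
vertex 0.306 1.839 -2.937
vertex 0.783 1.488 -2.545
vertex 0.099 1.301 -2.522
endloop
endfacet
facet normal -0.942 0.333 -0.038
outer loop
vertex 0.306 1.839 -2.937
vertex 0.099 1.301 -2.522
vertex 0.517 2.632 -1.195
endloop
endfacet
facet normal 0.149 -0.638 -0.755
outer loop
vertex 0.099 1.301 -2.522
vertex 0.783 1.488 -2.545
vertex 0.576 0.95 -2.131
endloop
endfacet
facet normal -0.734 -0.350 0.582
outer loop
vertex 0.099 1.301 -2.522
vertex 0.576 0.95 -2.131
vertex 0.517 2.632 -1.195
endloop
endfacet
facet normal 0.149 -0.638 -0.755
outer loop
vertex 0.576 0.95 -2.131
vertex 0.783 1.488 -2.545
vertex 1.26 1.137 -2.154
endloop
endfacet
facet normal 0.159 -0.476 0.865
outer loop
vertex 0.576 0.95 -2.131
vertex 1.26 1.137 -2.154
vertex 0.517 2.632 -1.195
endloop
endfacet
facet normal 0.330 0.470 -0.819
outer loop
vertex -2.314 -3.204 1.878
vertex -3.314 -3.212 1.471
vertex -2.846 -2.461 2.09
endloop
endfacet
facet normal 0.475 0.091 0.875
outer loop
vertex -2.314 -3.204 1.878
vertex -2.846 -2.461 2.09
vertex -3.846 -3.968 2.789
endloop
endfacet
facet normal 0.329 0.470 -0.819
outer loop
vertex -2.846 -2.461 2.09
vertex -3.314 -3.212 1.471
vertex -3.73 -2.284 1.836
endloop
endfacet
facet normal -0.147 0.495 0.856
outer loop
vertex -2.846 -2.461 2.09
vertex -3.73 -2.284 1.836
vertex -3.846 -3.968 2.789
endloop
endfacet
facet normal 0.331 0.470 -0.818
outer loop
vertex -3.73 -2.284 1.836
vertex -3.314 -3.212 1.471
vertex -4.301 -2.805 1.306
endloop
endfacet
facet normal -0.788 0.344 0.511
outer loop
vertex -3.73 -2.284 1.836
vertex -4.301 -2.805 1.306
vertex -3.846 -3.968 2.789
endloop
endfacet
facet normal 0.330 0.469 -0.819
outer loop
vertex -4.301 -2.805 1.306
vertex -3.314 -3.212 1.471
vertex -4.13 -3.633 0.901
endloop
endfacet
facet normal -0.963 -0.248 0.101
outer loop
vertex -4.301 -2.805 1.306
vertex -4.13 -3.633 0.901
vertex -3.846 -3.968 2.789
endloop
endfacet
facet normal 0.330 0.470 -0.819
outer loop
vertex -4.13 -3.633 0.901
vertex -3.314 -3.212 1.471
vertex -3.344 -4.143 0.925
endloop
endfacet
facet normal -0.542 -0.838 -0.067
outer loop
vertex -4.13 -3.633 0.901
vertex -3.344 -4.143 0.925
vertex -3.846 -3.968 2.789
endloop
endfacet
facet normal 0.330 0.470 -0.819
outer loop
vertex -3.344 -4.143 0.925
vertex -3.314 -3.212 1.471
vertex -2.536 -3.952 1.36
endloop
endfacet
facet normal 0.159 -0.978 0.135
outer loop
vertex -3.344 -4.143 0.925
vertex -2.536 -3.952 1.36
vertex -3.846 -3.968 2.789
endloop
endfacet
facet normal 0.330 0.469 -0.819
outer loop
vertex -2.536 -3.952 1.36
vertex -3.314 -3.212 1.471
vertex -2.314 -3.204 1.878
endloop
endfacet
facet normal 0.611 -0.565 0.554
outer loop
vertex -2.536 -3.952 1.36
vertex -2.314 -3.204 1.878
vertex -3.846 -3.968 2.789
endloop
endfacet

endsolid


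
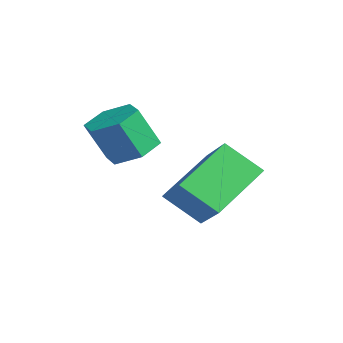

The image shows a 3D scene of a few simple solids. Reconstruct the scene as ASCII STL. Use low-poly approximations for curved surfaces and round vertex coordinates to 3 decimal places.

solid 
facet normal -0.431 -0.647 0.629
outer loop
vertex 2.88 1.228 -0.797
vertex 1.774 1.15 -1.635
vertex 3.637 -0.125 -1.671
endloop
endfacet
facet normal 0.796 0.056 0.602
outer loop
vertex 4.166 0.67 -2.445
vertex 2.88 1.228 -0.797
vertex 3.637 -0.125 -1.671
endloop
endfacet
facet normal -0.430 -0.647 0.630
outer loop
vertex 3.637 -0.125 -1.671
vertex 1.774 1.15 -1.635
vertex 2.531 -0.204 -2.508
endloop
endfacet
facet normal 0.425 -0.761 -0.490
outer loop
vertex 2.531 -0.204 -2.508
vertex 4.166 0.67 -2.445
vertex 3.637 -0.125 -1.671
endloop
endfacet
facet normal -0.425 0.761 0.491
outer loop
vertex 2.88 1.228 -0.797
vertex 2.303 1.945 -2.409
vertex 1.774 1.15 -1.635
endloop
endfacet
facet normal 0.796 0.057 0.602
outer loop
vertex 3.409 2.024 -1.572
vertex 2.88 1.228 -0.797
vertex 4.166 0.67 -2.445
endloop
endfacet
facet normal -0.426 0.760 0.491
outer loop
vertex 3.409 2.024 -1.572
vertex 2.303 1.945 -2.409
vertex 2.88 1.228 -0.797
endloop
endfacet
facet normal -0.796 -0.057 -0.602
outer loop
vertex 1.774 1.15 -1.635
vertex 2.303 1.945 -2.409
vertex 2.531 -0.204 -2.508
endloop
endfacet
facet normal 0.425 -0.760 -0.491
outer loop
vertex 3.06 0.592 -3.283
vertex 4.166 0.67 -2.445
vertex 2.531 -0.204 -2.508
endloop
endfacet
facet normal -0.796 -0.057 -0.602
outer loop
vertex 2.531 -0.204 -2.508
vertex 2.303 1.945 -2.409
vertex 3.06 0.592 -3.283
endloop
endfacet
facet normal 0.431 0.647 -0.629
outer loop
vertex 3.06 0.592 -3.283
vertex 3.409 2.024 -1.572
vertex 4.166 0.67 -2.445
endloop
endfacet
facet normal 0.430 0.647 -0.629
outer loop
vertex 2.303 1.945 -2.409
vertex 3.409 2.024 -1.572
vertex 3.06 0.592 -3.283
endloop
endfacet
facet normal 0.090 0.428 -0.899
outer loop
vertex 2.579 -0.241 -0.723
vertex 2.244 -0.813 -1.029
vertex 1.852 -0.242 -0.796
endloop
endfacet
facet normal -0.044 0.903 0.427
outer loop
vertex 2.579 -0.241 -0.723
vertex 1.852 -0.242 -0.796
vertex 2.471 -0.756 0.356
endloop
endfacet
facet normal -0.044 0.903 0.427
outer loop
vertex 2.471 -0.756 0.356
vertex 1.852 -0.242 -0.796
vertex 1.745 -0.757 0.283
endloop
endfacet
facet normal -0.090 -0.430 0.898
outer loop
vertex 2.471 -0.756 0.356
vertex 1.745 -0.757 0.283
vertex 2.136 -1.327 0.049
endloop
endfacet
facet normal 0.090 0.428 -0.899
outer loop
vertex 1.852 -0.242 -0.796
vertex 2.244 -0.813 -1.029
vertex 1.517 -0.814 -1.102
endloop
endfacet
facet normal -0.884 0.450 0.127
outer loop
vertex 1.852 -0.242 -0.796
vertex 1.517 -0.814 -1.102
vertex 1.745 -0.757 0.283
endloop
endfacet
facet normal -0.884 0.450 0.127
outer loop
vertex 1.745 -0.757 0.283
vertex 1.517 -0.814 -1.102
vertex 1.41 -1.329 -0.024
endloop
endfacet
facet normal -0.089 -0.430 0.898
outer loop
vertex 1.745 -0.757 0.283
vertex 1.41 -1.329 -0.024
vertex 2.136 -1.327 0.049
endloop
endfacet
facet normal 0.090 0.430 -0.898
outer loop
vertex 1.517 -0.814 -1.102
vertex 2.244 -0.813 -1.029
vertex 1.909 -1.384 -1.336
endloop
endfacet
facet normal -0.839 -0.454 -0.300
outer loop
vertex 1.517 -0.814 -1.102
vertex 1.909 -1.384 -1.336
vertex 1.41 -1.329 -0.024
endloop
endfacet
facet normal -0.839 -0.453 -0.300
outer loop
vertex 1.41 -1.329 -0.024
vertex 1.909 -1.384 -1.336
vertex 1.801 -1.899 -0.257
endloop
endfacet
facet normal -0.089 -0.429 0.899
outer loop
vertex 1.41 -1.329 -0.024
vertex 1.801 -1.899 -0.257
vertex 2.136 -1.327 0.049
endloop
endfacet
facet normal 0.090 0.430 -0.898
outer loop
vertex 1.909 -1.384 -1.336
vertex 2.244 -0.813 -1.029
vertex 2.635 -1.383 -1.263
endloop
endfacet
facet normal 0.044 -0.903 -0.427
outer loop
vertex 1.909 -1.384 -1.336
vertex 2.635 -1.383 -1.263
vertex 1.801 -1.899 -0.257
endloop
endfacet
facet normal 0.044 -0.903 -0.427
outer loop
vertex 1.801 -1.899 -0.257
vertex 2.635 -1.383 -1.263
vertex 2.528 -1.898 -0.184
endloop
endfacet
facet normal -0.090 -0.428 0.899
outer loop
vertex 1.801 -1.899 -0.257
vertex 2.528 -1.898 -0.184
vertex 2.136 -1.327 0.049
endloop
endfacet
facet normal 0.089 0.430 -0.898
outer loop
vertex 2.635 -1.383 -1.263
vertex 2.244 -0.813 -1.029
vertex 2.97 -0.811 -0.956
endloop
endfacet
facet normal 0.884 -0.450 -0.127
outer loop
vertex 2.635 -1.383 -1.263
vertex 2.97 -0.811 -0.956
vertex 2.528 -1.898 -0.184
endloop
endfacet
facet normal 0.884 -0.450 -0.127
outer loop
vertex 2.528 -1.898 -0.184
vertex 2.97 -0.811 -0.956
vertex 2.863 -1.326 0.122
endloop
endfacet
facet normal -0.090 -0.428 0.899
outer loop
vertex 2.528 -1.898 -0.184
vertex 2.863 -1.326 0.122
vertex 2.136 -1.327 0.049
endloop
endfacet
facet normal 0.089 0.429 -0.899
outer loop
vertex 2.97 -0.811 -0.956
vertex 2.244 -0.813 -1.029
vertex 2.579 -0.241 -0.723
endloop
endfacet
facet normal 0.839 0.453 0.300
outer loop
vertex 2.97 -0.811 -0.956
vertex 2.579 -0.241 -0.723
vertex 2.863 -1.326 0.122
endloop
endfacet
facet normal 0.839 0.454 0.300
outer loop
vertex 2.863 -1.326 0.122
vertex 2.579 -0.241 -0.723
vertex 2.471 -0.756 0.356
endloop
endfacet
facet normal -0.090 -0.430 0.898
outer loop
vertex 2.863 -1.326 0.122
vertex 2.471 -0.756 0.356
vertex 2.136 -1.327 0.049
endloop
endfacet

endsolid


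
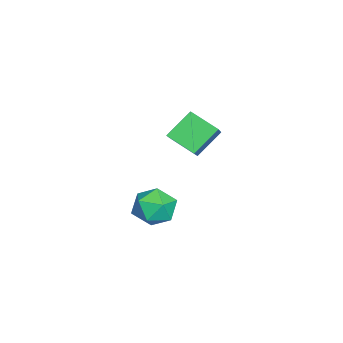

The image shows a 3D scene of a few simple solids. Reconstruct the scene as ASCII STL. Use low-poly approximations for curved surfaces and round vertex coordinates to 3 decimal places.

solid 
facet normal -0.643 0.459 0.613
outer loop
vertex 0.119 -0.199 -2.876
vertex 0.961 -0.236 -1.965
vertex 0.922 0.737 -2.734
endloop
endfacet
facet normal -0.753 0.655 -0.064
outer loop
vertex 0.119 -0.199 -2.876
vertex 0.922 0.737 -2.734
vertex 0.653 0.317 -3.87
endloop
endfacet
facet normal -0.893 0.069 -0.444
outer loop
vertex 0.119 -0.199 -2.876
vertex 0.653 0.317 -3.87
vertex 0.525 -0.916 -3.803
endloop
endfacet
facet normal -0.871 -0.492 -0.001
outer loop
vertex 0.119 -0.199 -2.876
vertex 0.525 -0.916 -3.803
vertex 0.716 -1.257 -2.626
endloop
endfacet
facet normal -0.716 -0.250 0.652
outer loop
vertex 0.119 -0.199 -2.876
vertex 0.716 -1.257 -2.626
vertex 0.961 -0.236 -1.965
endloop
endfacet
facet normal -0.145 0.939 -0.313
outer loop
vertex 0.653 0.317 -3.87
vertex 0.922 0.737 -2.734
vertex 1.824 0.597 -3.574
endloop
endfacet
facet normal 0.031 0.621 0.784
outer loop
vertex 0.922 0.737 -2.734
vertex 0.961 -0.236 -1.965
vertex 2.015 0.256 -2.397
endloop
endfacet
facet normal -0.088 -0.526 0.846
outer loop
vertex 0.961 -0.236 -1.965
vertex 0.716 -1.257 -2.626
vertex 1.887 -0.977 -2.33
endloop
endfacet
facet normal -0.339 -0.917 -0.211
outer loop
vertex 0.716 -1.257 -2.626
vertex 0.525 -0.916 -3.803
vertex 1.618 -1.397 -3.466
endloop
endfacet
facet normal -0.375 -0.011 -0.927
outer loop
vertex 0.525 -0.916 -3.803
vertex 0.653 0.317 -3.87
vertex 1.579 -0.424 -4.235
endloop
endfacet
facet normal 0.871 0.492 0.001
outer loop
vertex 2.421 -0.461 -3.324
vertex 1.824 0.597 -3.574
vertex 2.015 0.256 -2.397
endloop
endfacet
facet normal 0.893 -0.069 0.444
outer loop
vertex 2.421 -0.461 -3.324
vertex 2.015 0.256 -2.397
vertex 1.887 -0.977 -2.33
endloop
endfacet
facet normal 0.753 -0.655 0.064
outer loop
vertex 2.421 -0.461 -3.324
vertex 1.887 -0.977 -2.33
vertex 1.618 -1.397 -3.466
endloop
endfacet
facet normal 0.643 -0.459 -0.613
outer loop
vertex 2.421 -0.461 -3.324
vertex 1.618 -1.397 -3.466
vertex 1.579 -0.424 -4.235
endloop
endfacet
facet normal 0.716 0.250 -0.652
outer loop
vertex 2.421 -0.461 -3.324
vertex 1.579 -0.424 -4.235
vertex 1.824 0.597 -3.574
endloop
endfacet
facet normal 0.339 0.917 0.211
outer loop
vertex 2.015 0.256 -2.397
vertex 1.824 0.597 -3.574
vertex 0.922 0.737 -2.734
endloop
endfacet
facet normal 0.375 0.011 0.927
outer loop
vertex 1.887 -0.977 -2.33
vertex 2.015 0.256 -2.397
vertex 0.961 -0.236 -1.965
endloop
endfacet
facet normal 0.145 -0.939 0.313
outer loop
vertex 1.618 -1.397 -3.466
vertex 1.887 -0.977 -2.33
vertex 0.716 -1.257 -2.626
endloop
endfacet
facet normal -0.031 -0.621 -0.784
outer loop
vertex 1.579 -0.424 -4.235
vertex 1.618 -1.397 -3.466
vertex 0.525 -0.916 -3.803
endloop
endfacet
facet normal 0.088 0.526 -0.846
outer loop
vertex 1.824 0.597 -3.574
vertex 1.579 -0.424 -4.235
vertex 0.653 0.317 -3.87
endloop
endfacet
facet normal -0.804 -0.055 -0.592
outer loop
vertex -0.43 1.313 2.566
vertex 0.051 2.719 1.783
vertex 0.513 0.328 1.377
endloop
endfacet
facet normal -0.286 -0.837 0.466
outer loop
vertex 2.169 0.441 2.597
vertex -0.43 1.313 2.566
vertex 0.513 0.328 1.377
endloop
endfacet
facet normal -0.804 -0.055 -0.593
outer loop
vertex 0.513 0.328 1.377
vertex 0.051 2.719 1.783
vertex 0.995 1.734 0.594
endloop
endfacet
facet normal 0.521 -0.545 -0.657
outer loop
vertex 0.995 1.734 0.594
vertex 2.169 0.441 2.597
vertex 0.513 0.328 1.377
endloop
endfacet
facet normal -0.521 0.544 0.657
outer loop
vertex -0.43 1.313 2.566
vertex 1.707 2.832 3.003
vertex 0.051 2.719 1.783
endloop
endfacet
facet normal -0.286 -0.837 0.466
outer loop
vertex 1.225 1.426 3.786
vertex -0.43 1.313 2.566
vertex 2.169 0.441 2.597
endloop
endfacet
facet normal -0.521 0.545 0.657
outer loop
vertex 1.225 1.426 3.786
vertex 1.707 2.832 3.003
vertex -0.43 1.313 2.566
endloop
endfacet
facet normal 0.286 0.837 -0.466
outer loop
vertex 0.051 2.719 1.783
vertex 1.707 2.832 3.003
vertex 0.995 1.734 0.594
endloop
endfacet
facet normal 0.522 -0.544 -0.657
outer loop
vertex 2.65 1.847 1.814
vertex 2.169 0.441 2.597
vertex 0.995 1.734 0.594
endloop
endfacet
facet normal 0.287 0.837 -0.466
outer loop
vertex 0.995 1.734 0.594
vertex 1.707 2.832 3.003
vertex 2.65 1.847 1.814
endloop
endfacet
facet normal 0.804 0.055 0.593
outer loop
vertex 2.65 1.847 1.814
vertex 1.225 1.426 3.786
vertex 2.169 0.441 2.597
endloop
endfacet
facet normal 0.804 0.054 0.592
outer loop
vertex 1.707 2.832 3.003
vertex 1.225 1.426 3.786
vertex 2.65 1.847 1.814
endloop
endfacet

endsolid


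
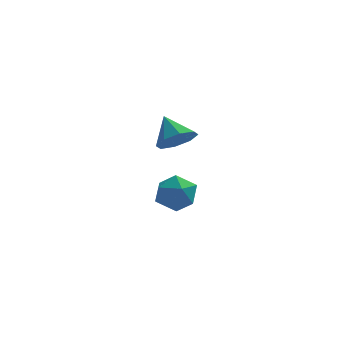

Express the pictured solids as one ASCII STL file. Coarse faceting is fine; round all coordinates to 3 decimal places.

solid 
facet normal -0.790 0.511 -0.338
outer loop
vertex 2.99 4.384 -3.086
vertex 2.409 3.605 -2.906
vertex 2.551 4.288 -2.206
endloop
endfacet
facet normal -0.306 0.951 -0.049
outer loop
vertex 2.99 4.384 -3.086
vertex 2.551 4.288 -2.206
vertex 3.492 4.588 -2.259
endloop
endfacet
facet normal 0.309 0.863 -0.400
outer loop
vertex 2.99 4.384 -3.086
vertex 3.492 4.588 -2.259
vertex 3.93 4.091 -2.993
endloop
endfacet
facet normal 0.205 0.369 -0.906
outer loop
vertex 2.99 4.384 -3.086
vertex 3.93 4.091 -2.993
vertex 3.26 3.483 -3.392
endloop
endfacet
facet normal -0.474 0.153 -0.867
outer loop
vertex 2.99 4.384 -3.086
vertex 3.26 3.483 -3.392
vertex 2.409 3.605 -2.906
endloop
endfacet
facet normal -0.204 0.751 0.627
outer loop
vertex 3.492 4.588 -2.259
vertex 2.551 4.288 -2.206
vertex 3.22 3.937 -1.568
endloop
endfacet
facet normal -0.986 0.041 0.160
outer loop
vertex 2.551 4.288 -2.206
vertex 2.409 3.605 -2.906
vertex 2.55 3.329 -1.967
endloop
endfacet
facet normal -0.474 -0.540 -0.695
outer loop
vertex 2.409 3.605 -2.906
vertex 3.26 3.483 -3.392
vertex 2.988 2.832 -2.701
endloop
endfacet
facet normal 0.624 -0.190 -0.758
outer loop
vertex 3.26 3.483 -3.392
vertex 3.93 4.091 -2.993
vertex 3.929 3.132 -2.754
endloop
endfacet
facet normal 0.791 0.609 0.060
outer loop
vertex 3.93 4.091 -2.993
vertex 3.492 4.588 -2.259
vertex 4.071 3.815 -2.054
endloop
endfacet
facet normal -0.205 -0.369 0.906
outer loop
vertex 3.49 3.036 -1.874
vertex 3.22 3.937 -1.568
vertex 2.55 3.329 -1.967
endloop
endfacet
facet normal -0.309 -0.863 0.400
outer loop
vertex 3.49 3.036 -1.874
vertex 2.55 3.329 -1.967
vertex 2.988 2.832 -2.701
endloop
endfacet
facet normal 0.306 -0.951 0.049
outer loop
vertex 3.49 3.036 -1.874
vertex 2.988 2.832 -2.701
vertex 3.929 3.132 -2.754
endloop
endfacet
facet normal 0.790 -0.511 0.338
outer loop
vertex 3.49 3.036 -1.874
vertex 3.929 3.132 -2.754
vertex 4.071 3.815 -2.054
endloop
endfacet
facet normal 0.474 -0.153 0.867
outer loop
vertex 3.49 3.036 -1.874
vertex 4.071 3.815 -2.054
vertex 3.22 3.937 -1.568
endloop
endfacet
facet normal -0.624 0.190 0.758
outer loop
vertex 2.55 3.329 -1.967
vertex 3.22 3.937 -1.568
vertex 2.551 4.288 -2.206
endloop
endfacet
facet normal -0.791 -0.609 -0.060
outer loop
vertex 2.988 2.832 -2.701
vertex 2.55 3.329 -1.967
vertex 2.409 3.605 -2.906
endloop
endfacet
facet normal 0.204 -0.751 -0.627
outer loop
vertex 3.929 3.132 -2.754
vertex 2.988 2.832 -2.701
vertex 3.26 3.483 -3.392
endloop
endfacet
facet normal 0.986 -0.041 -0.160
outer loop
vertex 4.071 3.815 -2.054
vertex 3.929 3.132 -2.754
vertex 3.93 4.091 -2.993
endloop
endfacet
facet normal 0.474 0.540 0.695
outer loop
vertex 3.22 3.937 -1.568
vertex 4.071 3.815 -2.054
vertex 3.492 4.588 -2.259
endloop
endfacet
facet normal 0.404 -0.636 -0.658
outer loop
vertex 4.037 0.024 2.804
vertex 3.407 0.201 2.246
vertex 4.185 0.528 2.408
endloop
endfacet
facet normal 0.551 0.410 0.727
outer loop
vertex 4.037 0.024 2.804
vertex 4.185 0.528 2.408
vertex 2.873 1.039 3.114
endloop
endfacet
facet normal 0.404 -0.636 -0.658
outer loop
vertex 4.185 0.528 2.408
vertex 3.407 0.201 2.246
vertex 3.878 0.841 1.917
endloop
endfacet
facet normal 0.465 0.849 0.250
outer loop
vertex 4.185 0.528 2.408
vertex 3.878 0.841 1.917
vertex 2.873 1.039 3.114
endloop
endfacet
facet normal 0.404 -0.636 -0.658
outer loop
vertex 3.878 0.841 1.917
vertex 3.407 0.201 2.246
vertex 3.294 0.778 1.619
endloop
endfacet
facet normal -0.016 0.984 -0.176
outer loop
vertex 3.878 0.841 1.917
vertex 3.294 0.778 1.619
vertex 2.873 1.039 3.114
endloop
endfacet
facet normal 0.405 -0.635 -0.658
outer loop
vertex 3.294 0.778 1.619
vertex 3.407 0.201 2.246
vertex 2.777 0.377 1.688
endloop
endfacet
facet normal -0.609 0.734 -0.300
outer loop
vertex 3.294 0.778 1.619
vertex 2.777 0.377 1.688
vertex 2.873 1.039 3.114
endloop
endfacet
facet normal 0.404 -0.636 -0.657
outer loop
vertex 2.777 0.377 1.688
vertex 3.407 0.201 2.246
vertex 2.628 -0.127 2.084
endloop
endfacet
facet normal -0.968 0.247 -0.050
outer loop
vertex 2.777 0.377 1.688
vertex 2.628 -0.127 2.084
vertex 2.873 1.039 3.114
endloop
endfacet
facet normal 0.404 -0.635 -0.658
outer loop
vertex 2.628 -0.127 2.084
vertex 3.407 0.201 2.246
vertex 2.936 -0.44 2.575
endloop
endfacet
facet normal -0.882 -0.194 0.430
outer loop
vertex 2.628 -0.127 2.084
vertex 2.936 -0.44 2.575
vertex 2.873 1.039 3.114
endloop
endfacet
facet normal 0.404 -0.635 -0.658
outer loop
vertex 2.936 -0.44 2.575
vertex 3.407 0.201 2.246
vertex 3.52 -0.377 2.873
endloop
endfacet
facet normal -0.401 -0.329 0.855
outer loop
vertex 2.936 -0.44 2.575
vertex 3.52 -0.377 2.873
vertex 2.873 1.039 3.114
endloop
endfacet
facet normal 0.405 -0.635 -0.658
outer loop
vertex 3.52 -0.377 2.873
vertex 3.407 0.201 2.246
vertex 4.037 0.024 2.804
endloop
endfacet
facet normal 0.192 -0.079 0.978
outer loop
vertex 3.52 -0.377 2.873
vertex 4.037 0.024 2.804
vertex 2.873 1.039 3.114
endloop
endfacet

endsolid
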